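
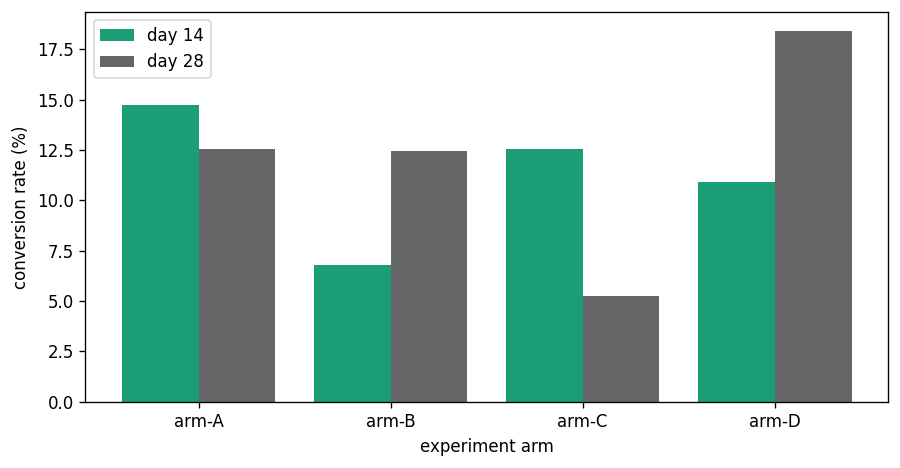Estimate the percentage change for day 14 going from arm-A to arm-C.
≈ -14.3%

arm-A ≈ 14, arm-C ≈ 12; (12 − 14) / 14 ≈ -14.3%.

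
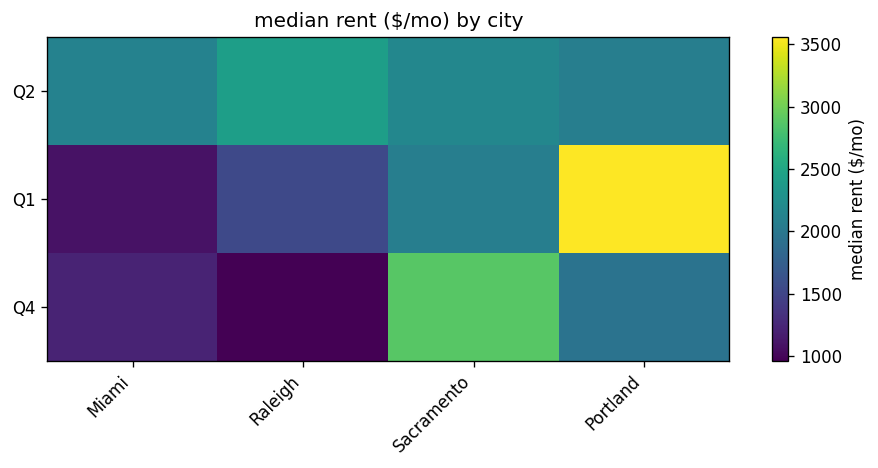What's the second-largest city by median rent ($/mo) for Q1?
Sacramento

Top 3 for Q1: Portland ≈ 3500, Sacramento ≈ 2000, Raleigh ≈ 1500.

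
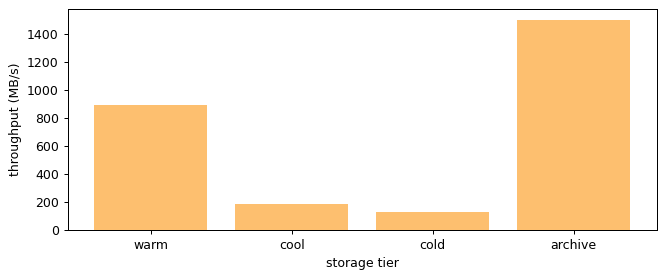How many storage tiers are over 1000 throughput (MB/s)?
Above 1000: archive.

1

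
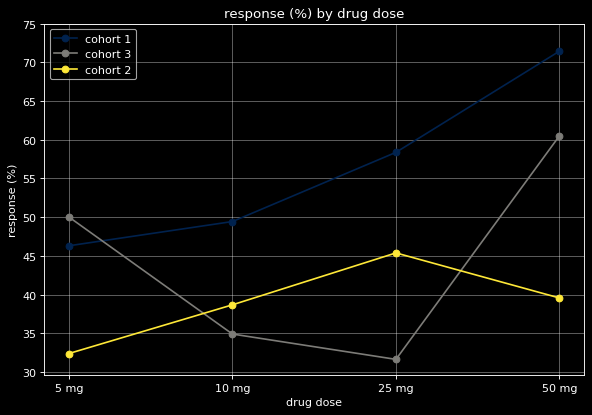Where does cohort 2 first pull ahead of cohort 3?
5 mg: cohort 2 ≈ 30 vs cohort 3 ≈ 50 (not yet); 10 mg: cohort 2 ≈ 40 vs cohort 3 ≈ 35 (first crossover).

10 mg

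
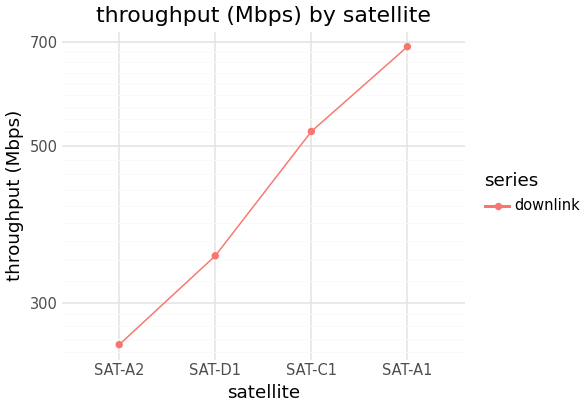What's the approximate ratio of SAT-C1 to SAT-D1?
≈ 1.43×

SAT-C1 ≈ 500, SAT-D1 ≈ 350; 500/350 ≈ 1.43.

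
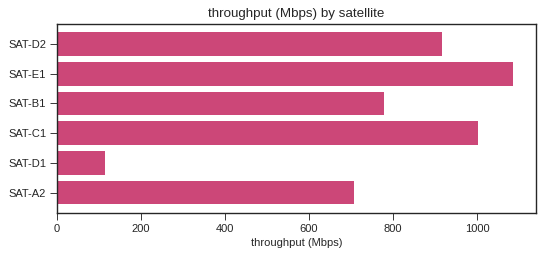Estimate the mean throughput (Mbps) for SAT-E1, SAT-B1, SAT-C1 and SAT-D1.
≈ 750

(1100 + 800 + 1000 + 100) / 4 ≈ 750.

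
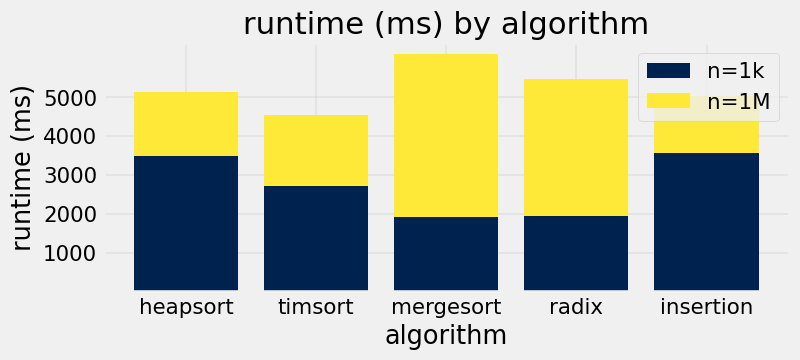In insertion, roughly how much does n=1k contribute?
n=1k top ≈ 4000, bottom ≈ 0; segment ≈ 4000.

≈ 4000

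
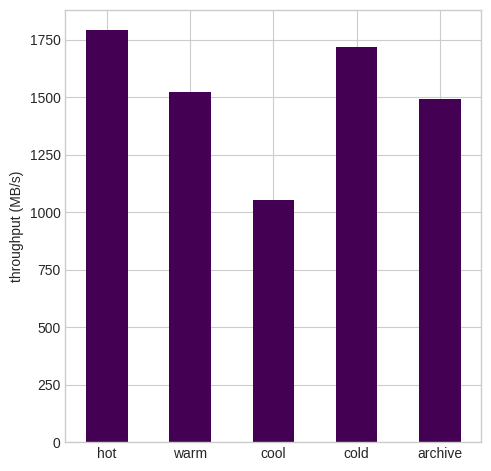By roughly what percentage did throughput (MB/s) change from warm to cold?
≈ +12.5%

warm ≈ 1600, cold ≈ 1800; (1800 − 1600) / 1600 ≈ +12.5%.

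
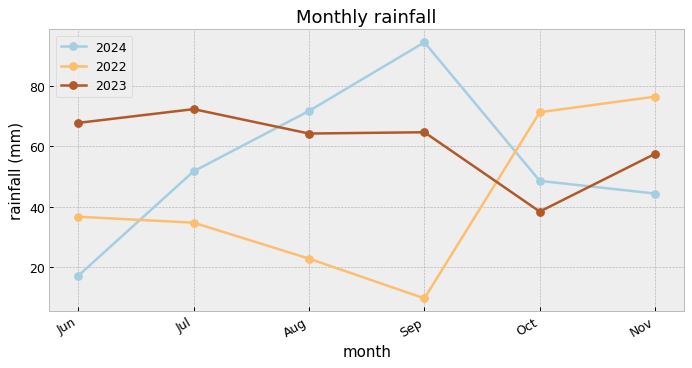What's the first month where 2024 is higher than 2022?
Jul

Jun: 2024 ≈ 20 vs 2022 ≈ 40 (not yet); Jul: 2024 ≈ 50 vs 2022 ≈ 30 (first crossover).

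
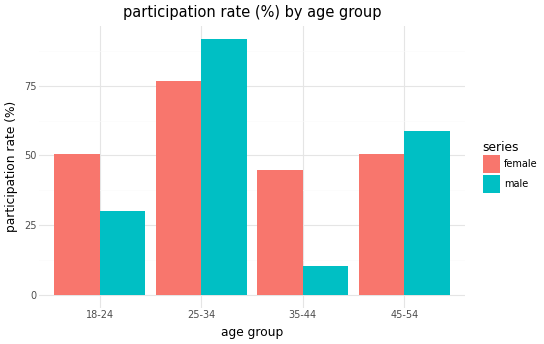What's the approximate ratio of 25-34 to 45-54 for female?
≈ 1.6×

25-34 ≈ 80, 45-54 ≈ 50; 80/50 ≈ 1.6.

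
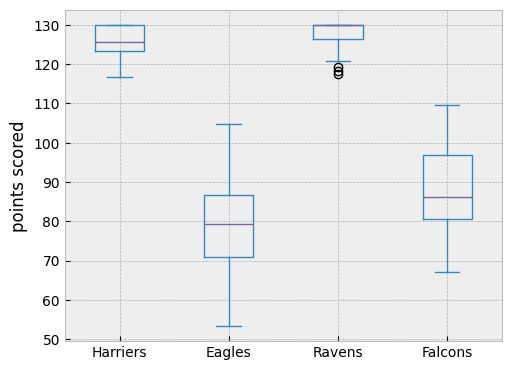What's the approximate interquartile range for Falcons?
≈ 15

Q3 ≈ 95, Q1 ≈ 80; IQR ≈ 15.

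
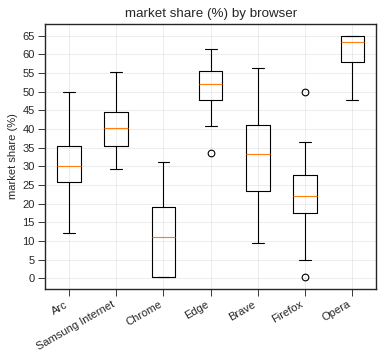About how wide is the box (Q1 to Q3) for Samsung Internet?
≈ 10

Q3 ≈ 45, Q1 ≈ 35; IQR ≈ 10.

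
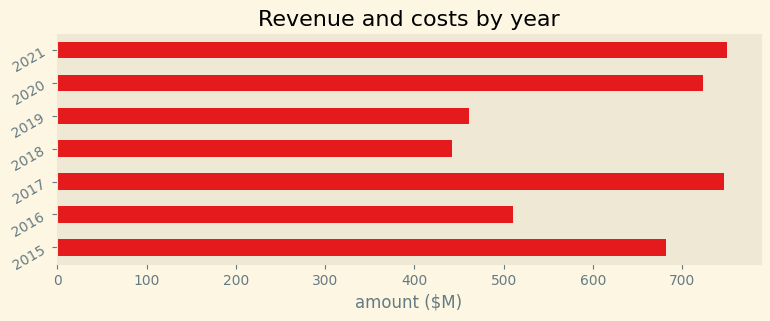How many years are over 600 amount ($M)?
4

Above 600: 2015, 2017, 2020, 2021.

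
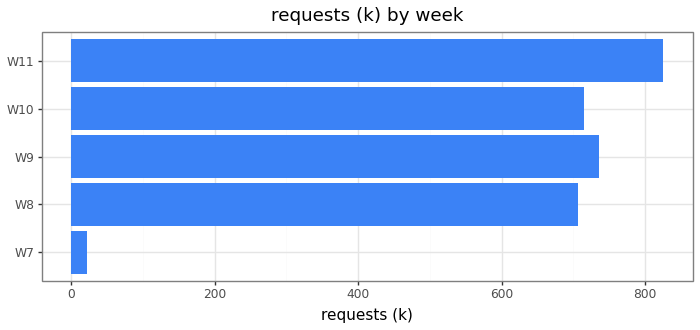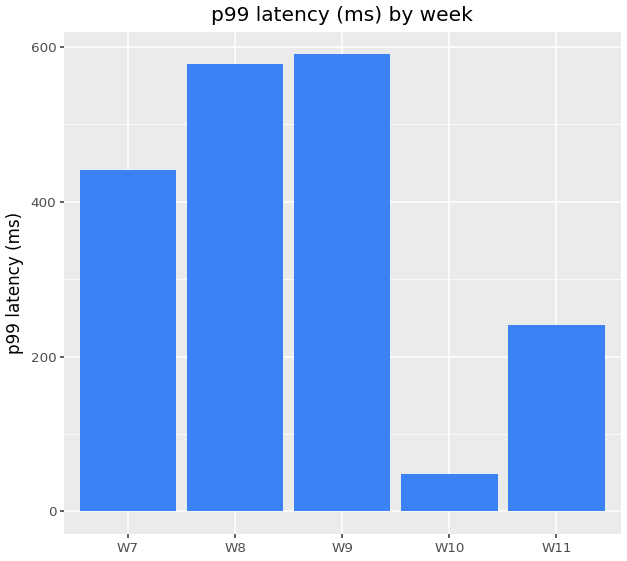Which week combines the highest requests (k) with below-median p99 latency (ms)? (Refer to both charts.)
W11

Chart 2 median p99 latency (ms) ≈ 400; below-median weeks: W10, W11. Among those, W11 has the highest requests (k) (≈ 800).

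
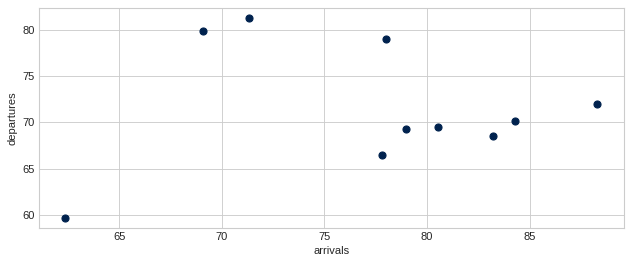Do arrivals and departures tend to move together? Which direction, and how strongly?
no clear correlation

Points are roughly uncorrelated; weak (|r| ≈ 0.0).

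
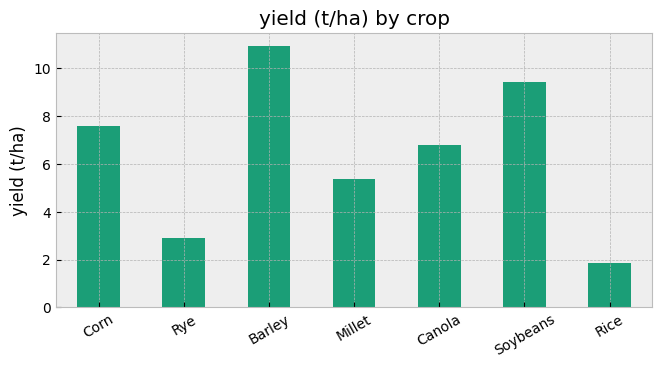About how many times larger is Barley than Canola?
≈ 1.57×

Barley ≈ 11, Canola ≈ 7; 11/7 ≈ 1.57.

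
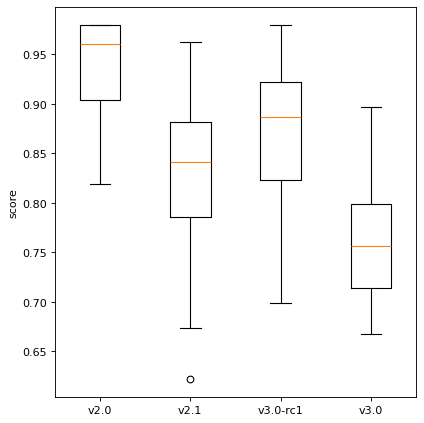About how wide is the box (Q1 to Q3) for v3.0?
Q3 ≈ 0.80, Q1 ≈ 0.72; IQR ≈ 0.08.

≈ 0.08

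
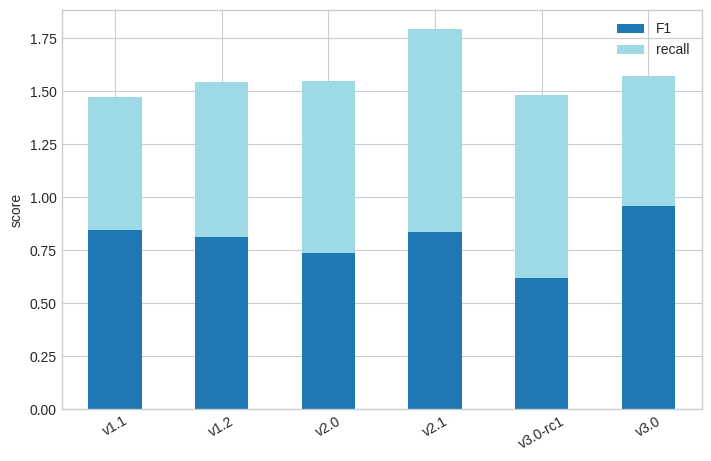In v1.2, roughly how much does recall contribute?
≈ 0.8

recall top ≈ 1.6, bottom ≈ 0.8; segment ≈ 0.8.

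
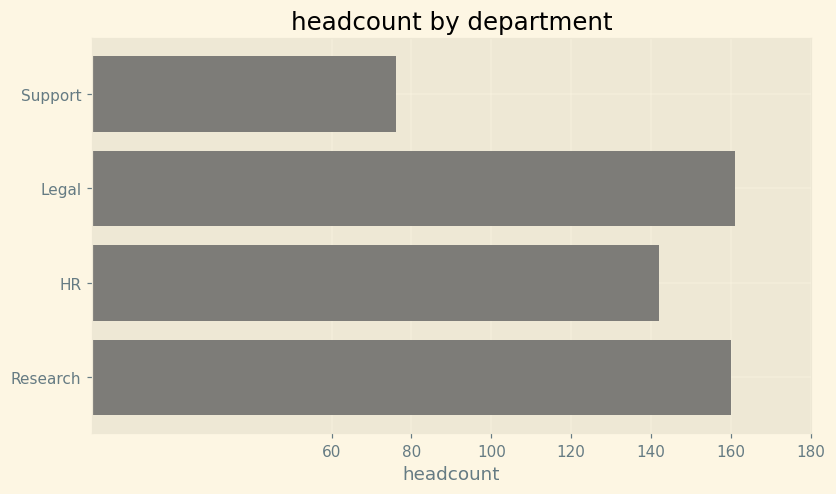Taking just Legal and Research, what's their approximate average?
(160 + 160) / 2 ≈ 160.

≈ 160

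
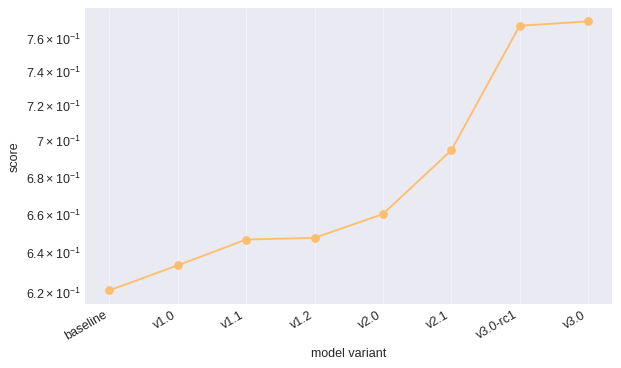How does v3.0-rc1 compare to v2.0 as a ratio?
v3.0-rc1 ≈ 0.76, v2.0 ≈ 0.66; 0.76/0.66 ≈ 1.15.

≈ 1.15×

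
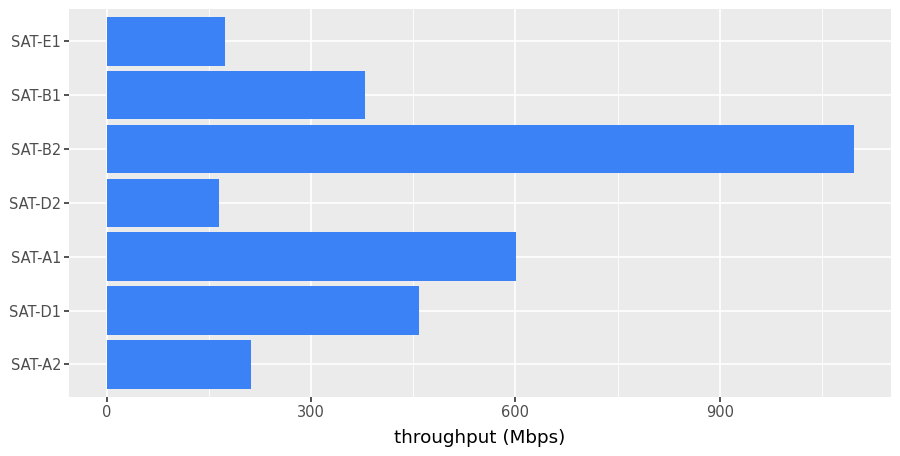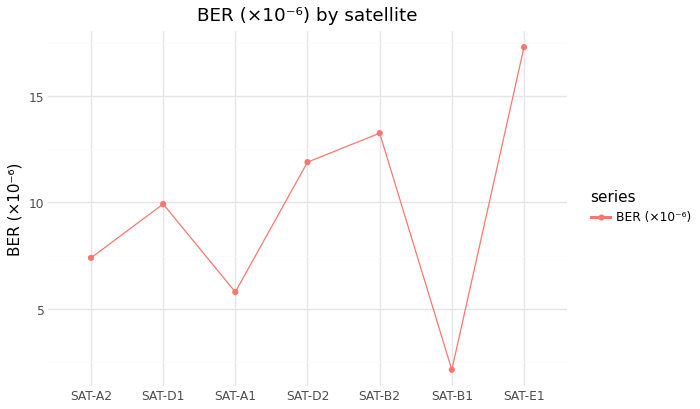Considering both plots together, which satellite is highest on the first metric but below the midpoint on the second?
SAT-A1

Chart 2 median BER (×10⁻⁶) ≈ 10; below-median satellites: SAT-A2, SAT-A1, SAT-B1. Among those, SAT-A1 has the highest throughput (Mbps) (≈ 600).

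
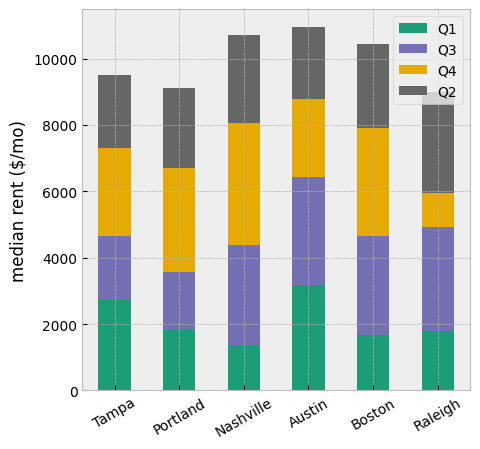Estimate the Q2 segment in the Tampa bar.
Q2 top ≈ 9000, bottom ≈ 7000; segment ≈ 2000.

≈ 2000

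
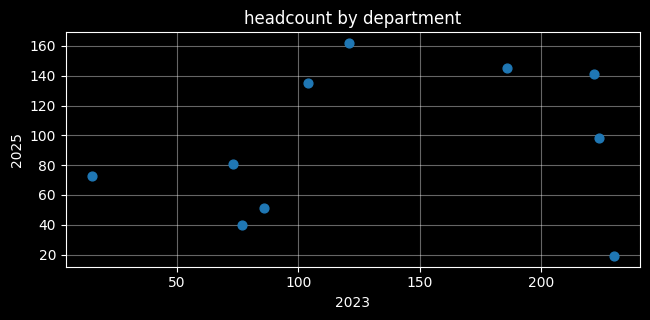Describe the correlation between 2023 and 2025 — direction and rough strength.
no clear correlation

Points are roughly uncorrelated; weak (|r| ≈ 0.2).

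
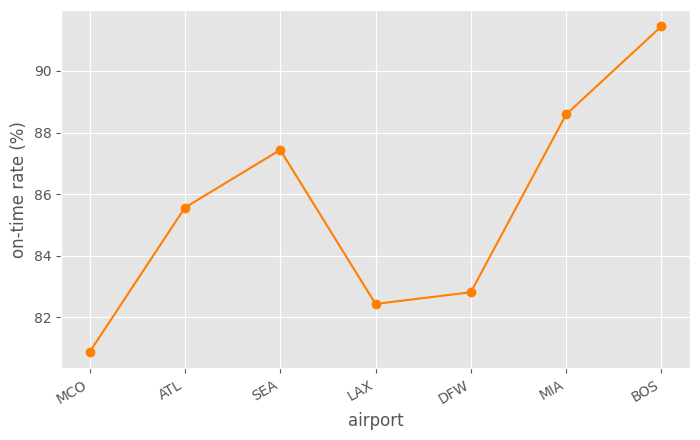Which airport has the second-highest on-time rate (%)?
Top 3: BOS ≈ 91, MIA ≈ 89, SEA ≈ 87.

MIA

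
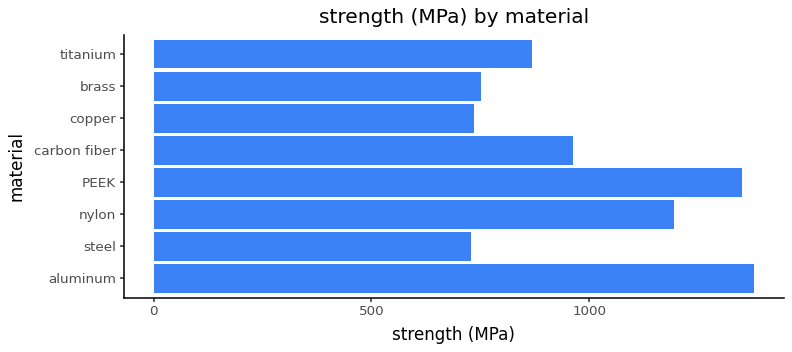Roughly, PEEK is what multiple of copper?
PEEK ≈ 1400, copper ≈ 800; 1400/800 ≈ 1.75.

≈ 1.75×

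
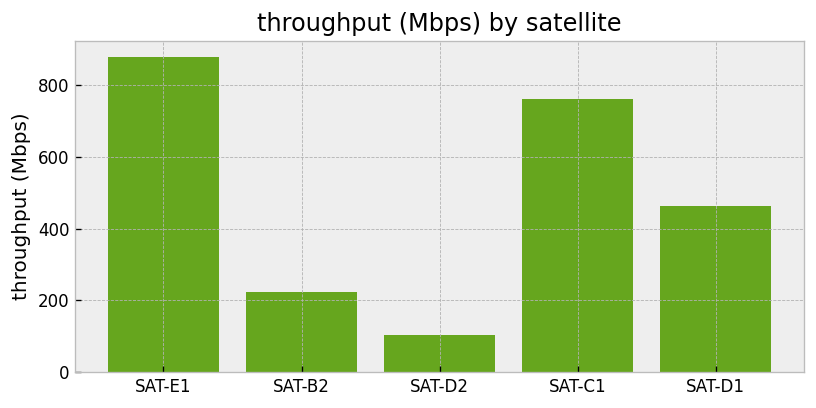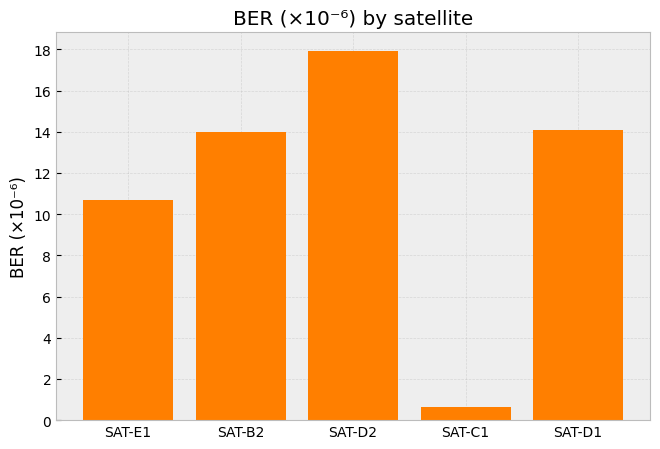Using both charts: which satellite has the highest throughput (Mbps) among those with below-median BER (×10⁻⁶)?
Chart 2 median BER (×10⁻⁶) ≈ 14; below-median satellites: SAT-E1, SAT-C1. Among those, SAT-E1 has the highest throughput (Mbps) (≈ 900).

SAT-E1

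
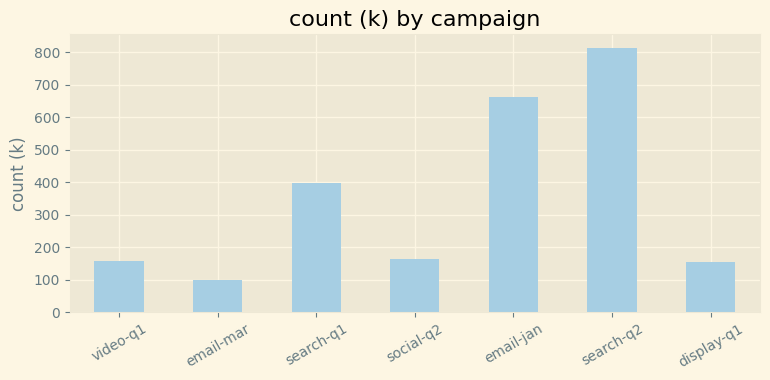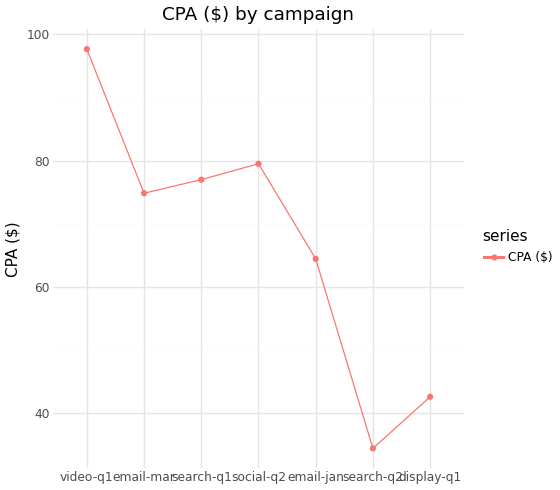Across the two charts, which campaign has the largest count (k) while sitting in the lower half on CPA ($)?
search-q2

Chart 2 median CPA ($) ≈ 70; below-median campaigns: email-jan, search-q2, display-q1. Among those, search-q2 has the highest count (k) (≈ 800).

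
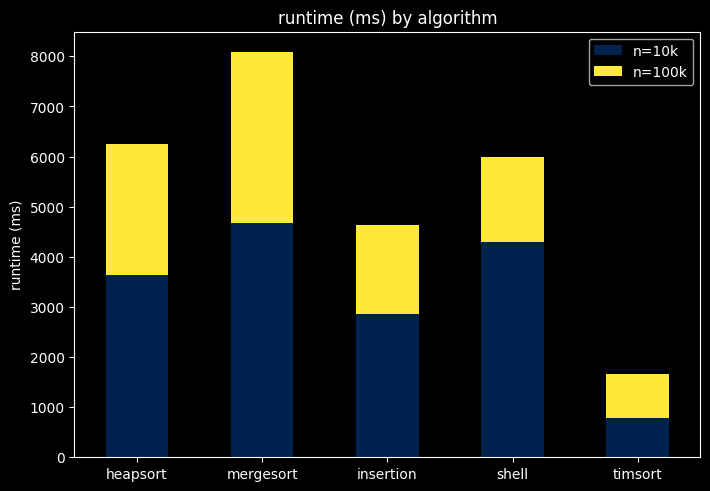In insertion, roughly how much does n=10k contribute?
n=10k top ≈ 3000, bottom ≈ 0; segment ≈ 3000.

≈ 3000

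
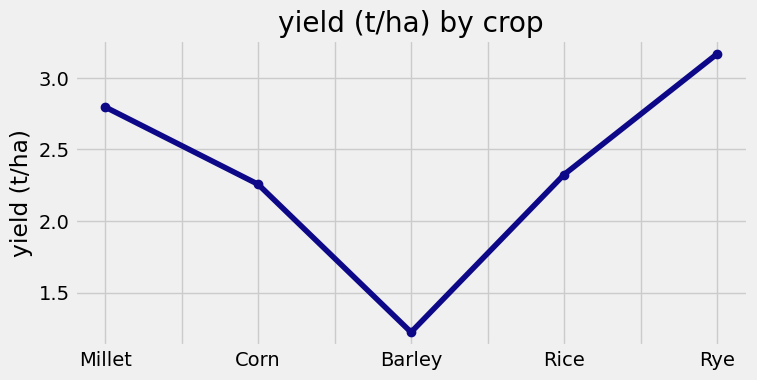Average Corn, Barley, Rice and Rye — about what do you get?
≈ 2.25

(2.2 + 1.2 + 2.4 + 3.2) / 4 ≈ 2.25.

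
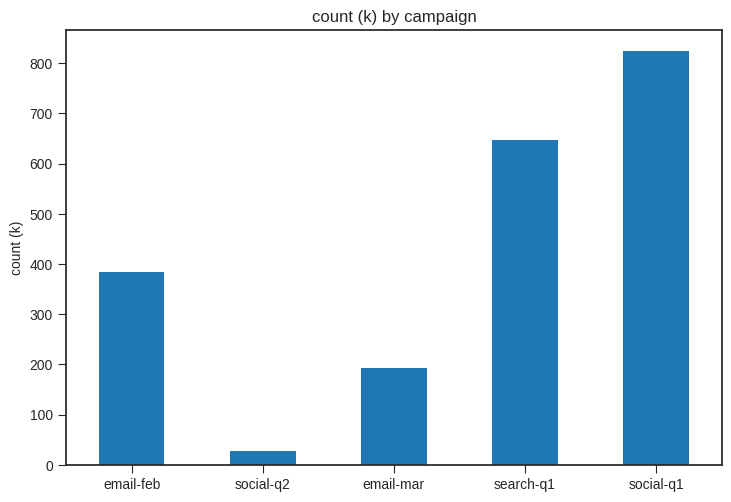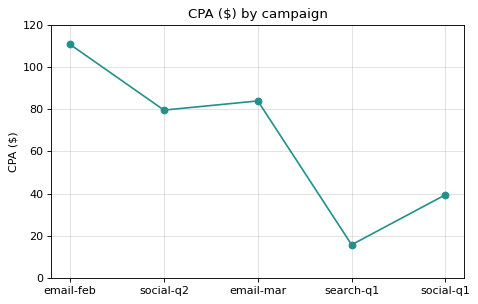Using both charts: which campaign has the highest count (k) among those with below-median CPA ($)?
social-q1

Chart 2 median CPA ($) ≈ 80; below-median campaigns: search-q1, social-q1. Among those, social-q1 has the highest count (k) (≈ 800).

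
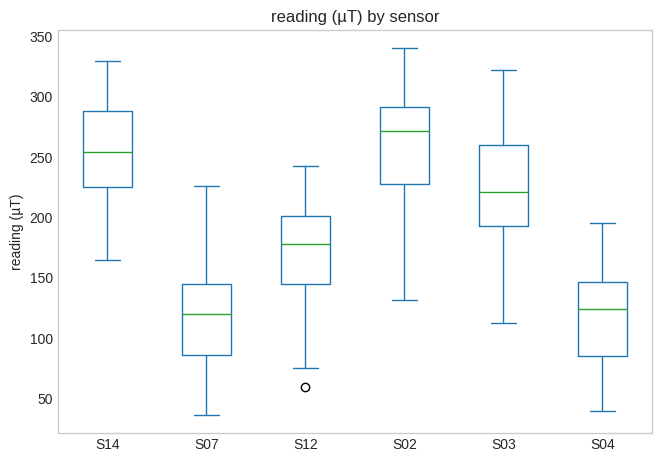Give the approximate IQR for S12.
Q3 ≈ 200, Q1 ≈ 140; IQR ≈ 60.

≈ 60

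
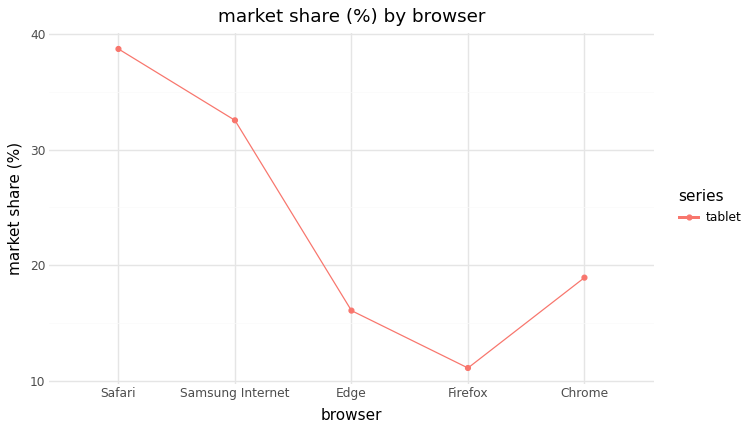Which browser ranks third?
Top 4: Safari ≈ 40, Samsung Internet ≈ 35, Chrome ≈ 20, Edge ≈ 15.

Chrome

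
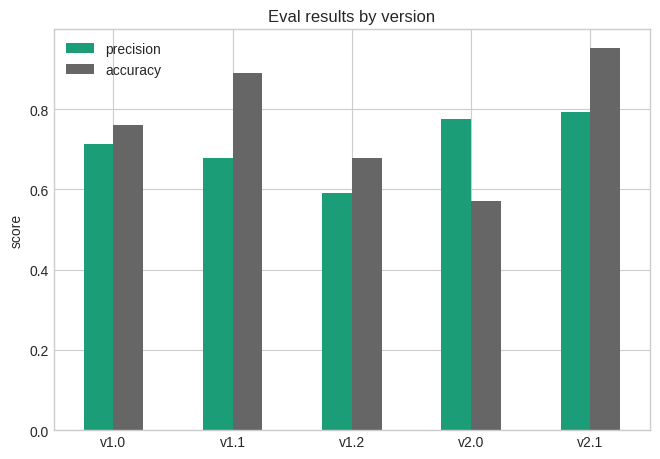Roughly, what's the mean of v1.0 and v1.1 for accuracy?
(0.8 + 0.9) / 2 ≈ 0.85.

≈ 0.85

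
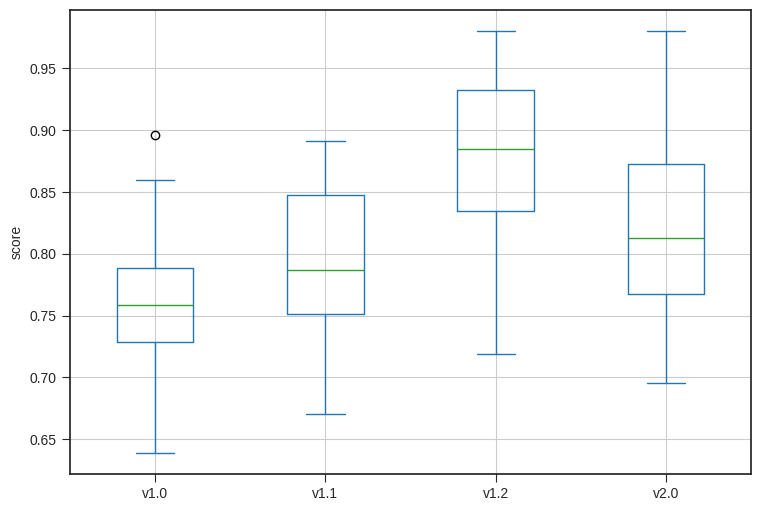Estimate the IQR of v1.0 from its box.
Q3 ≈ 0.78, Q1 ≈ 0.72; IQR ≈ 0.06.

≈ 0.06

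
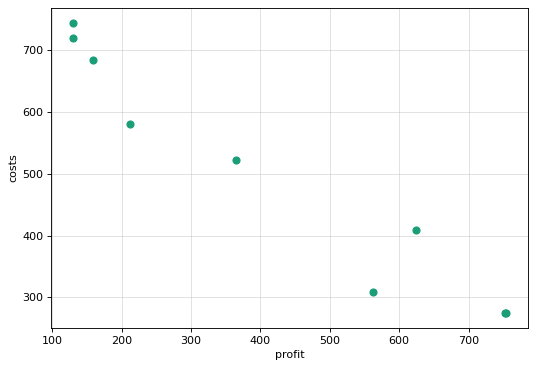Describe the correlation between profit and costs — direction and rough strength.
negative, strong

Points are negatively correlated; strong (|r| ≈ 1.0).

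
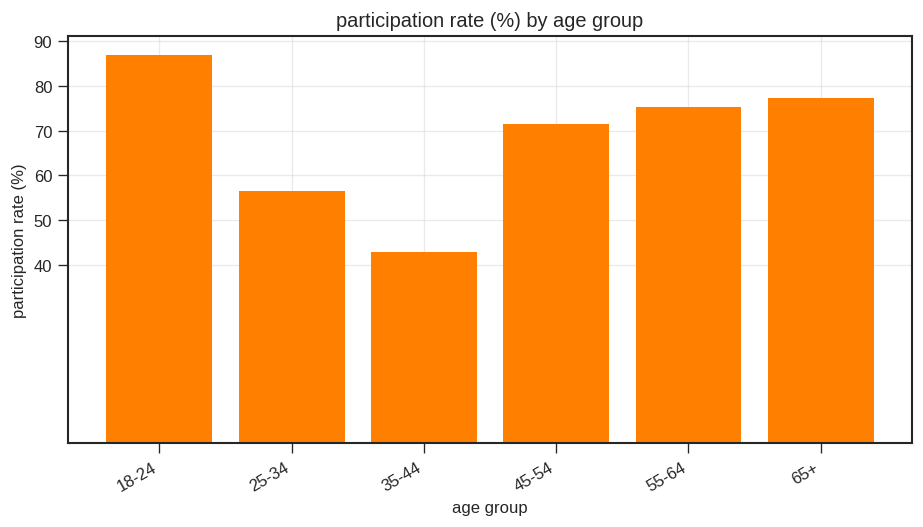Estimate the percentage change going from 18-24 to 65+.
18-24 ≈ 90, 65+ ≈ 80; (80 − 90) / 90 ≈ -11.1%.

≈ -11.1%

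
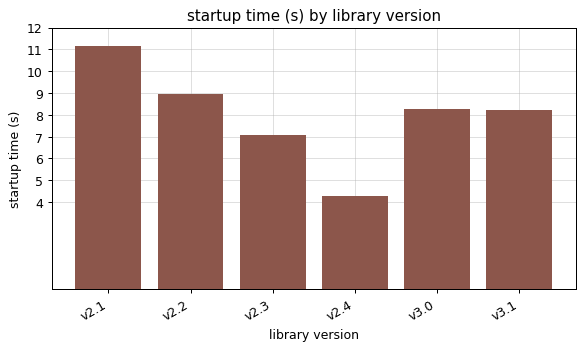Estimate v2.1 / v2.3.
≈ 1.57×

v2.1 ≈ 11, v2.3 ≈ 7; 11/7 ≈ 1.57.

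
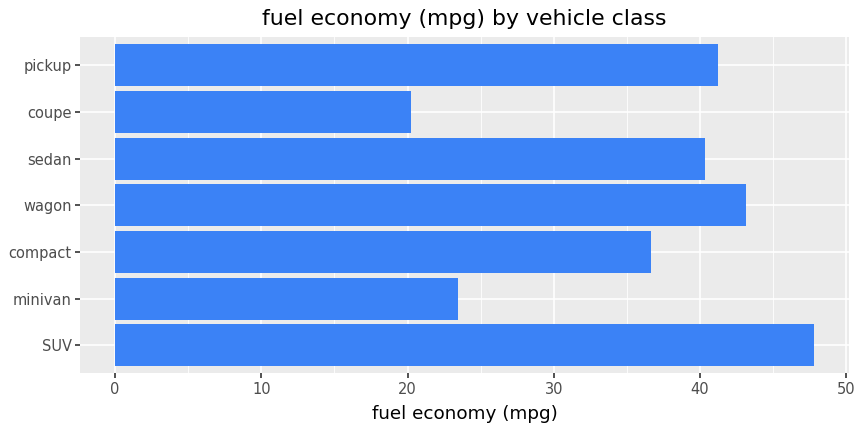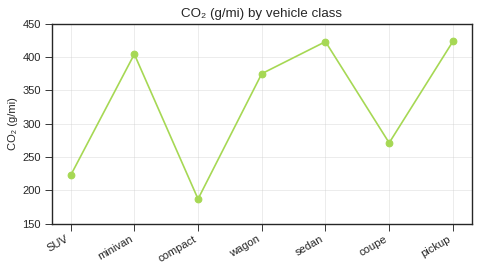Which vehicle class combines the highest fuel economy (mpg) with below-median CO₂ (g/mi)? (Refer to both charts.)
Chart 2 median CO₂ (g/mi) ≈ 350; below-median vehicle classes: SUV, compact, coupe. Among those, SUV has the highest fuel economy (mpg) (≈ 50).

SUV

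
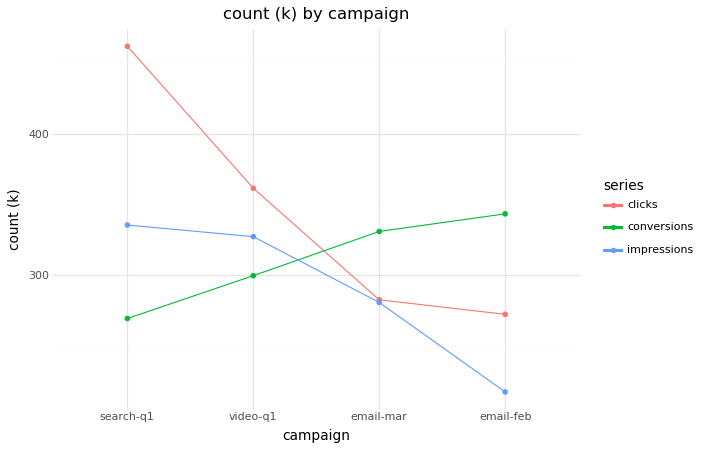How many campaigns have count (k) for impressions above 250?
3

Above 250: search-q1, video-q1, email-mar.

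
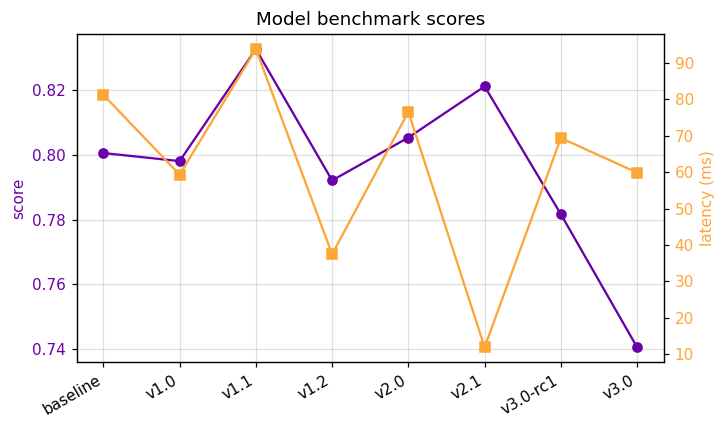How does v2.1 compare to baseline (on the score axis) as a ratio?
≈ 1.02×

v2.1 ≈ 0.82, baseline ≈ 0.80; 0.82/0.80 ≈ 1.02.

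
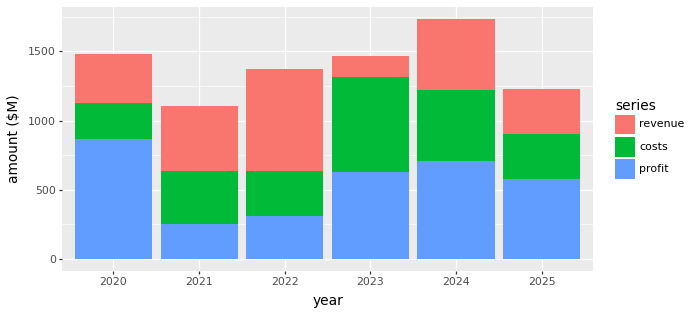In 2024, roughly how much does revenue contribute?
revenue top ≈ 1800, bottom ≈ 1200; segment ≈ 600.

≈ 600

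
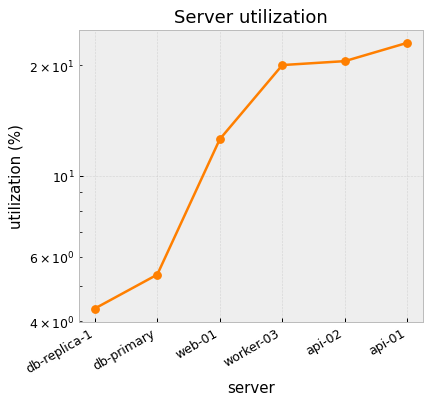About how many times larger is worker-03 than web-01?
≈ 1.67×

worker-03 ≈ 20, web-01 ≈ 12; 20/12 ≈ 1.67.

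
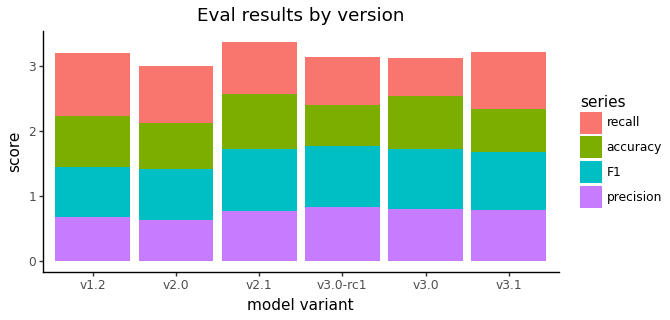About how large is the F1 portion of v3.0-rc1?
F1 top ≈ 2.0, bottom ≈ 1.0; segment ≈ 1.0.

≈ 1.0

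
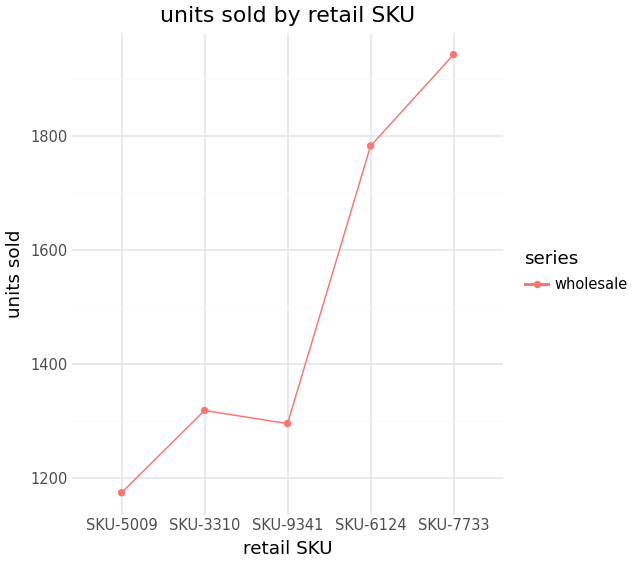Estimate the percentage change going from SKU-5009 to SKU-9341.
≈ +8.3%

SKU-5009 ≈ 1200, SKU-9341 ≈ 1300; (1300 − 1200) / 1200 ≈ +8.3%.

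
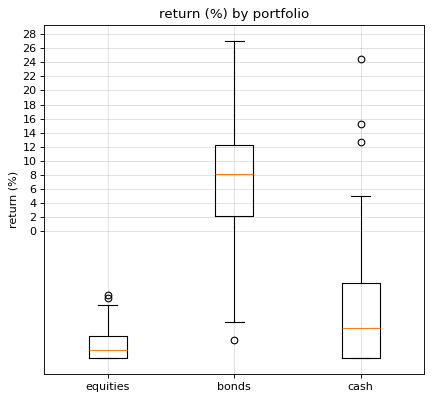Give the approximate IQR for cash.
Q3 ≈ -8, Q1 ≈ -18; IQR ≈ 10.

≈ 10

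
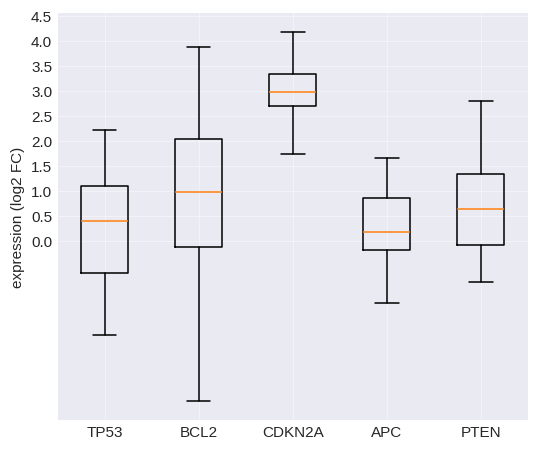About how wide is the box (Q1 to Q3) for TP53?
≈ 1.5

Q3 ≈ 1.0, Q1 ≈ -0.5; IQR ≈ 1.5.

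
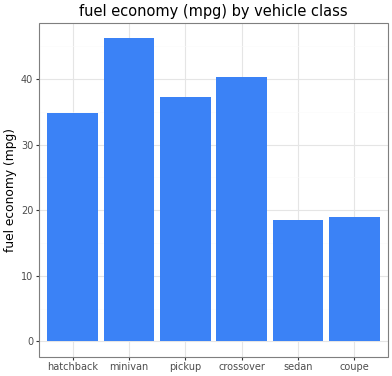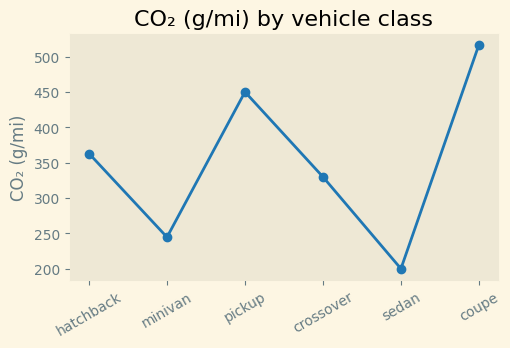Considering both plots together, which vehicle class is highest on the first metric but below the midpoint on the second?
Chart 2 median CO₂ (g/mi) ≈ 350; below-median vehicle classes: minivan, crossover, sedan. Among those, minivan has the highest fuel economy (mpg) (≈ 45).

minivan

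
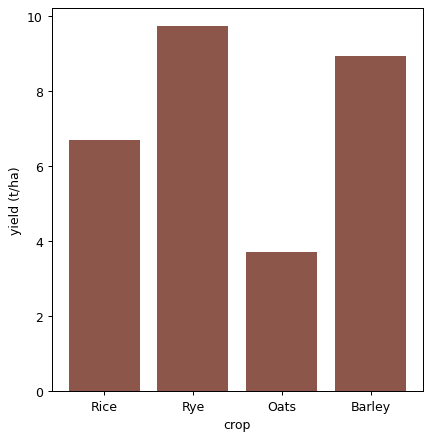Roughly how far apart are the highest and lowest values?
≈ 6

Max Rye ≈ 10, min Oats ≈ 4; range ≈ 6.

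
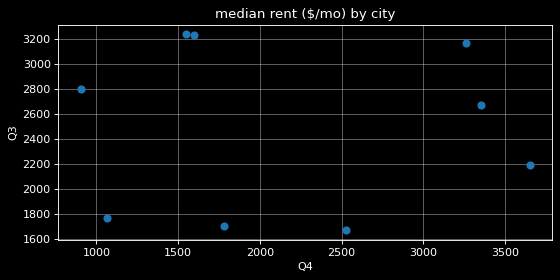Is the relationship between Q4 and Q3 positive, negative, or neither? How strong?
Points are roughly uncorrelated; weak (|r| ≈ 0.0).

no clear correlation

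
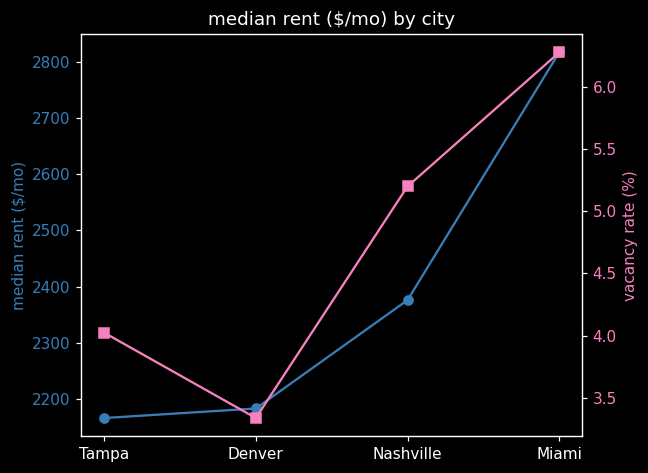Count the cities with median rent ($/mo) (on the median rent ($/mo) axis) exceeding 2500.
1

Above 2500: Miami.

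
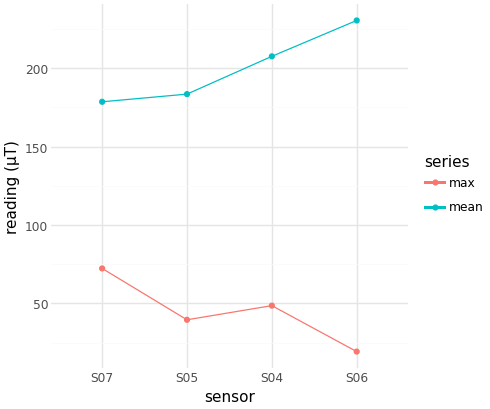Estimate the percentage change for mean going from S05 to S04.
≈ +11.1%

S05 ≈ 180, S04 ≈ 200; (200 − 180) / 180 ≈ +11.1%.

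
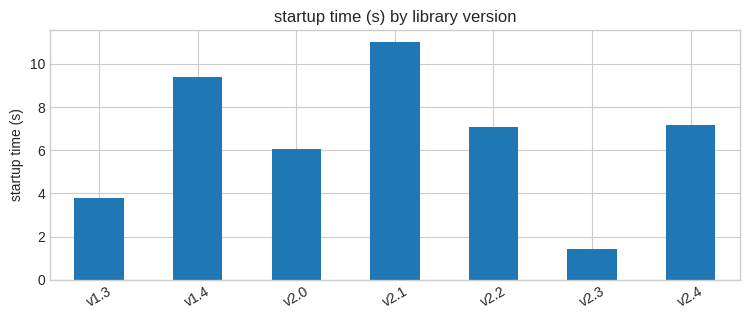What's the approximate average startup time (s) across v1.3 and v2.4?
≈ 6

(4 + 7) / 2 ≈ 6.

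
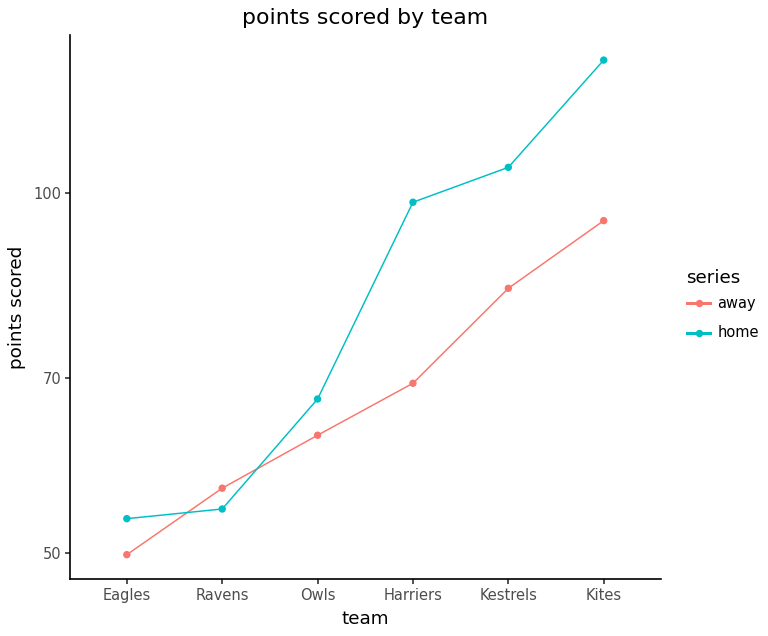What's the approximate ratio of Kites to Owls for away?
Kites ≈ 90, Owls ≈ 60; 90/60 ≈ 1.5.

≈ 1.5×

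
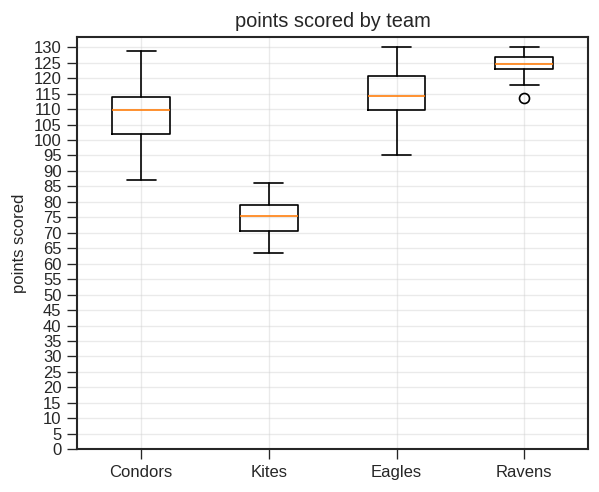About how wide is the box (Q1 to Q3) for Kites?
Q3 ≈ 80, Q1 ≈ 70; IQR ≈ 10.

≈ 10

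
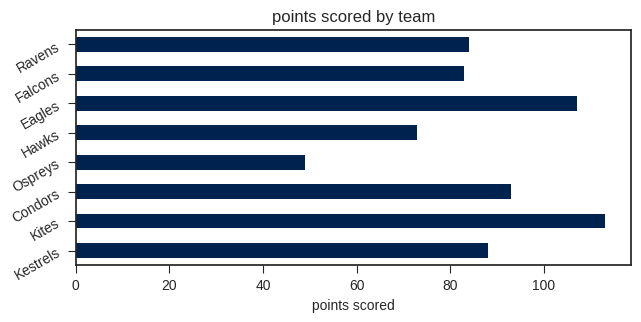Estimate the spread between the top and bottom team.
≈ 60

Max Kites ≈ 110, min Ospreys ≈ 50; range ≈ 60.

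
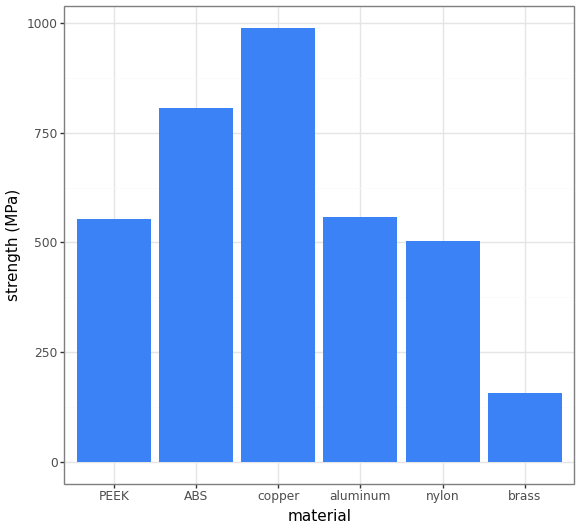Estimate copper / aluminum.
copper ≈ 1000, aluminum ≈ 600; 1000/600 ≈ 1.67.

≈ 1.67×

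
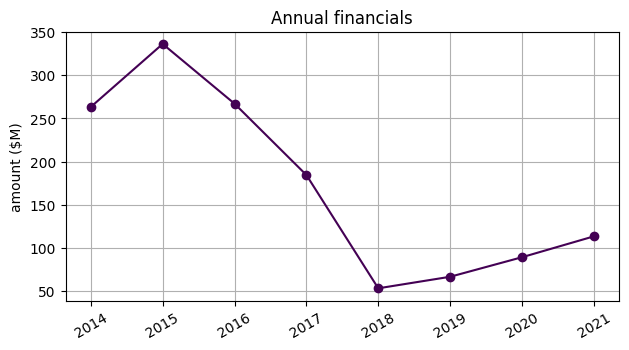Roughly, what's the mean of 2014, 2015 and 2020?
≈ 233

(275 + 325 + 100) / 3 ≈ 233.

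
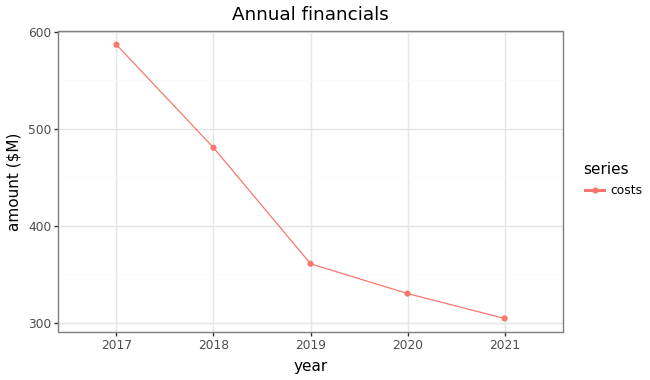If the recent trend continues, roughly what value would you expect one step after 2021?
Last three: 350, 325, 300 → slope ≈ -25/step → next ≈ 275.

≈ 275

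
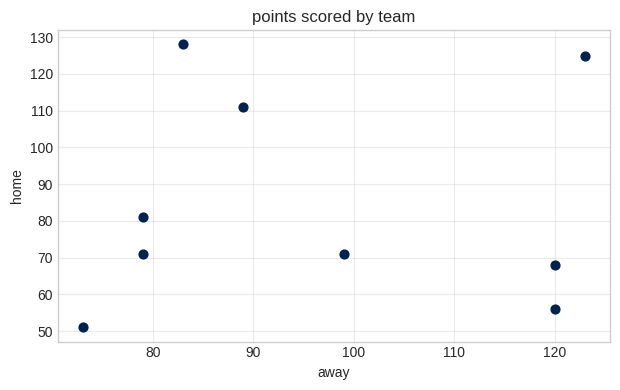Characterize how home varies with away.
Points are roughly uncorrelated; weak (|r| ≈ 0.1).

no clear correlation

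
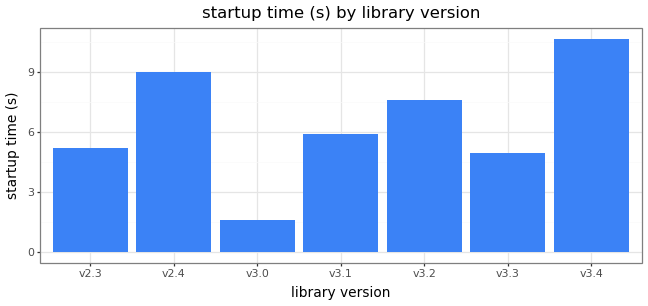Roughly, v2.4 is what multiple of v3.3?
v2.4 ≈ 9, v3.3 ≈ 5; 9/5 ≈ 1.8.

≈ 1.8×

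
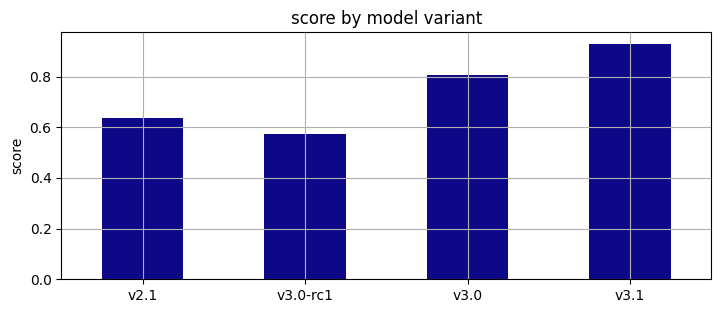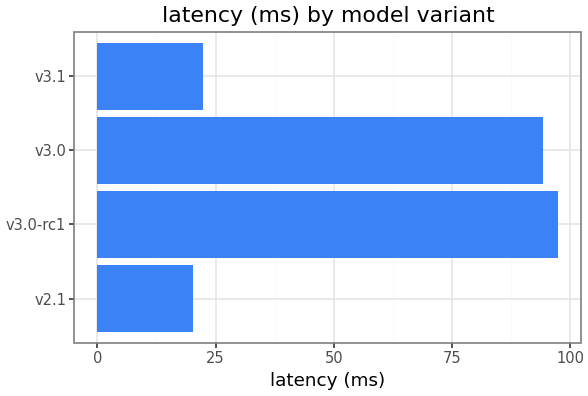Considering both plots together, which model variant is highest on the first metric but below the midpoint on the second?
v3.1

Chart 2 median latency (ms) ≈ 60; below-median model variants: v2.1, v3.1. Among those, v3.1 has the highest score (≈ 0.9).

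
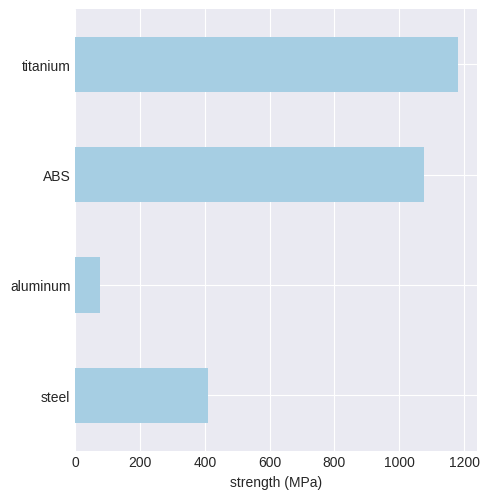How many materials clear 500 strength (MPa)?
2

Above 500: ABS, titanium.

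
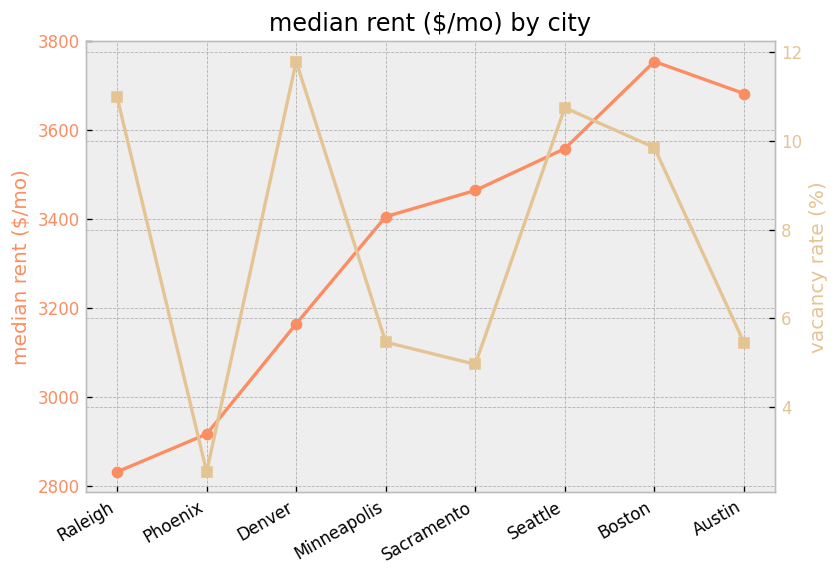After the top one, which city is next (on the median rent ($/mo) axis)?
Top 3 (on the median rent ($/mo) axis): Boston ≈ 3800, Austin ≈ 3700, Seattle ≈ 3600.

Austin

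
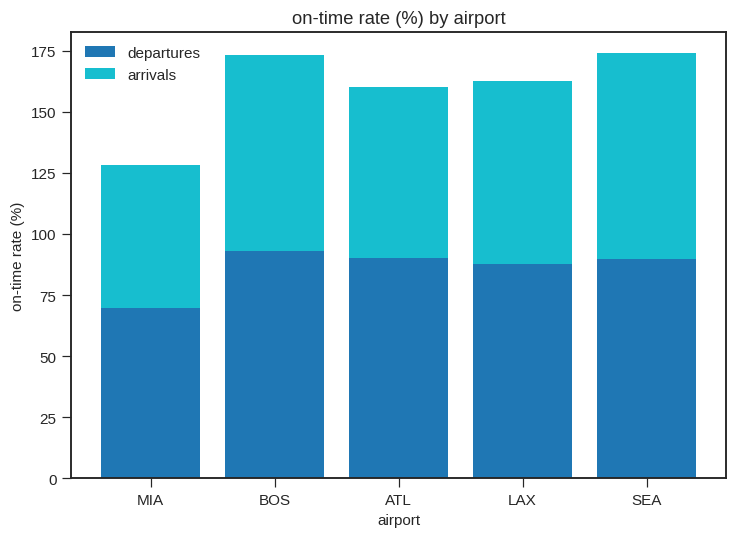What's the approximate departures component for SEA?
departures top ≈ 80, bottom ≈ 0; segment ≈ 80.

≈ 80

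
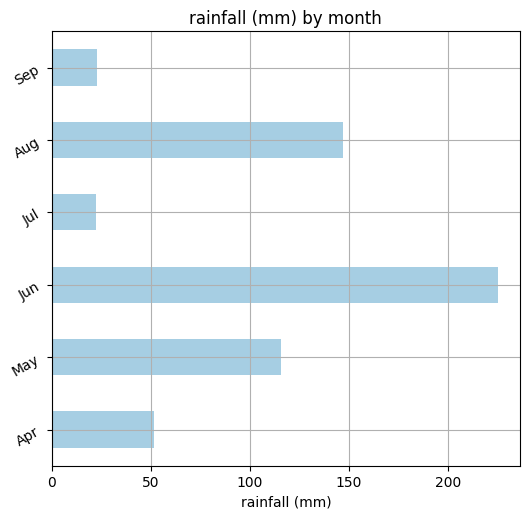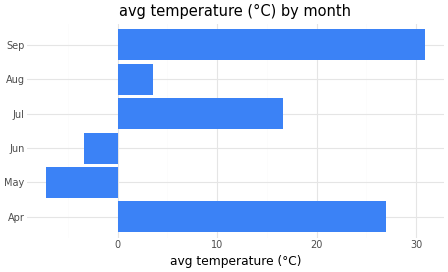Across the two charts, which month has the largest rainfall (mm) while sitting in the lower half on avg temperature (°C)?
Jun

Chart 2 median avg temperature (°C) ≈ 10; below-median months: May, Jun, Aug. Among those, Jun has the highest rainfall (mm) (≈ 225).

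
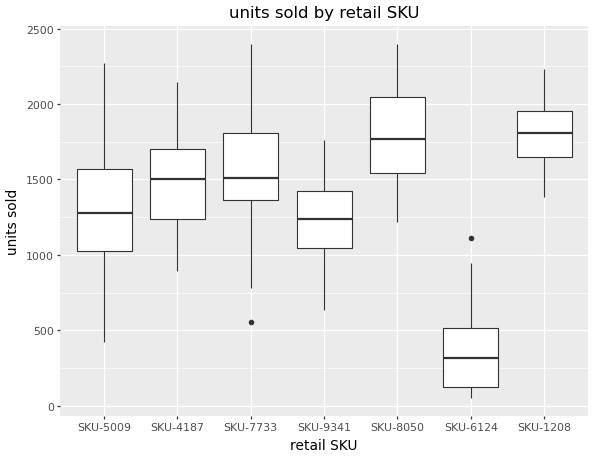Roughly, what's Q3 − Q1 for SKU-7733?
≈ 400

Q3 ≈ 1800, Q1 ≈ 1400; IQR ≈ 400.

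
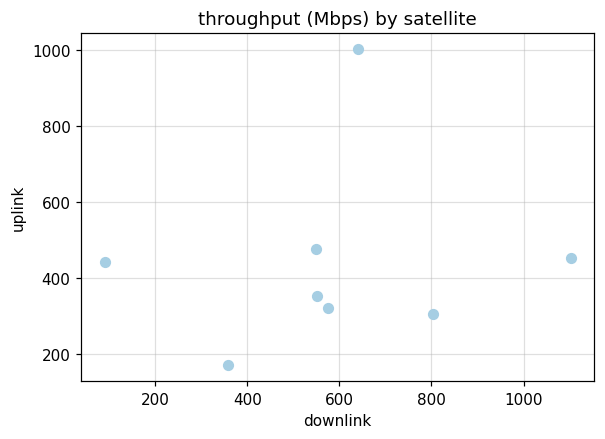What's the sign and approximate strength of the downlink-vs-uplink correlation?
Points are roughly uncorrelated; weak (|r| ≈ 0.1).

no clear correlation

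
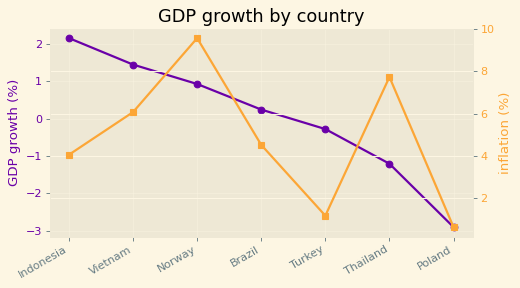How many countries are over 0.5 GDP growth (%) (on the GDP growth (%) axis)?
Above 0.5: Indonesia, Vietnam, Norway.

3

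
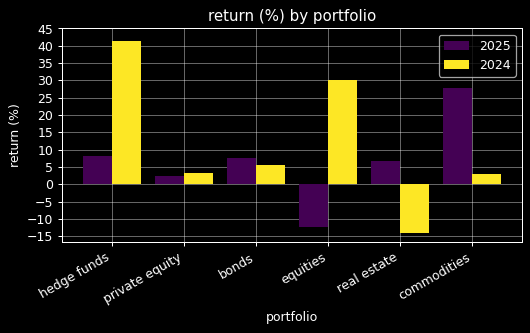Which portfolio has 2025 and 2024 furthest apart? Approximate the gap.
equities, ≈ 40 %

equities: 2025 ≈ -10, 2024 ≈ 30 → gap ≈ 40. Next-largest (hedge funds) is only ≈ 30.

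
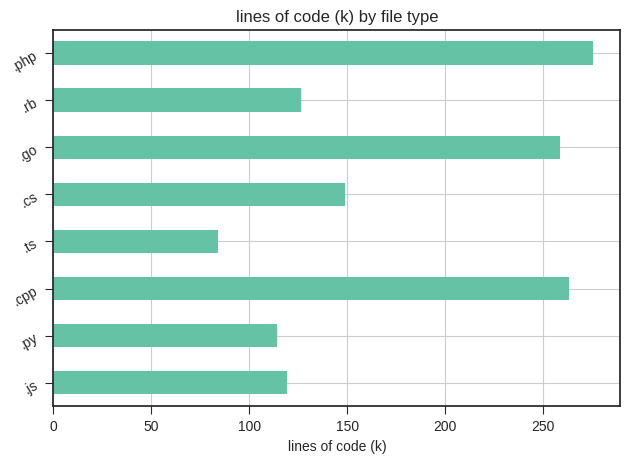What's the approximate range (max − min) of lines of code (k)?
Max .php ≈ 275, min .ts ≈ 75; range ≈ 200.

≈ 200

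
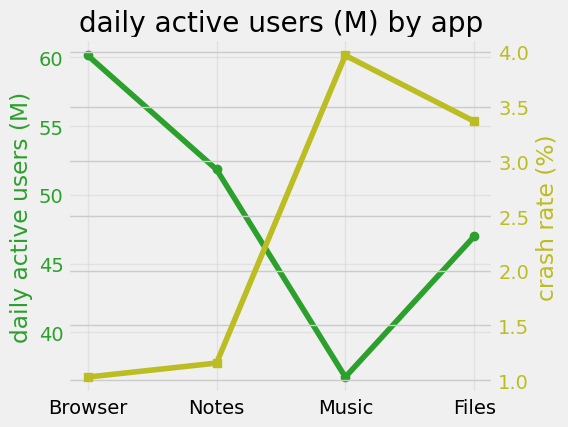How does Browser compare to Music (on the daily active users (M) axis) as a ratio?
Browser ≈ 60, Music ≈ 36; 60/36 ≈ 1.67.

≈ 1.67×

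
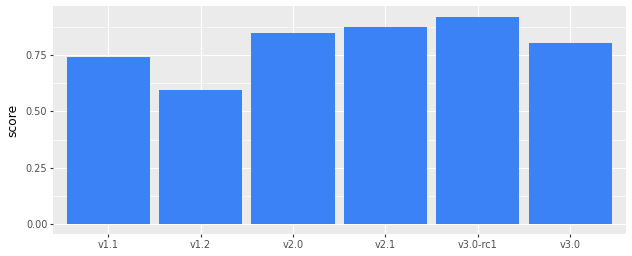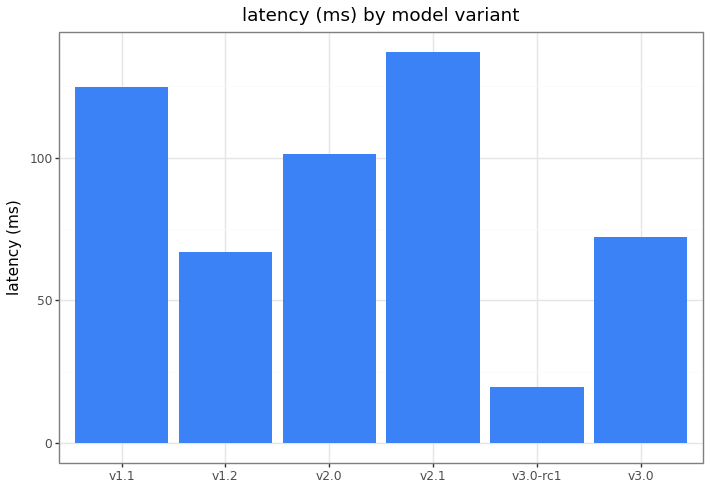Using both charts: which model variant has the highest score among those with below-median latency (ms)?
Chart 2 median latency (ms) ≈ 80; below-median model variants: v1.2, v3.0-rc1, v3.0. Among those, v3.0-rc1 has the highest score (≈ 0.9).

v3.0-rc1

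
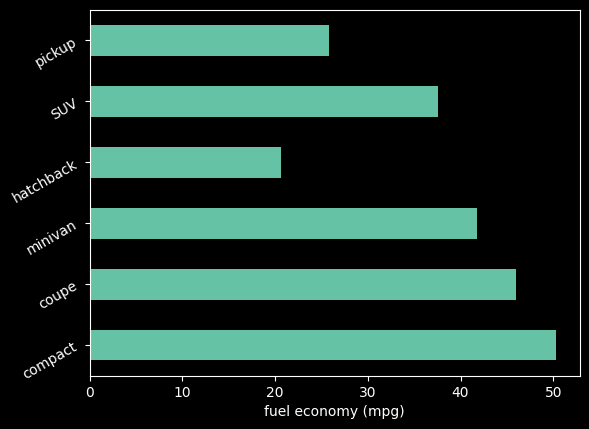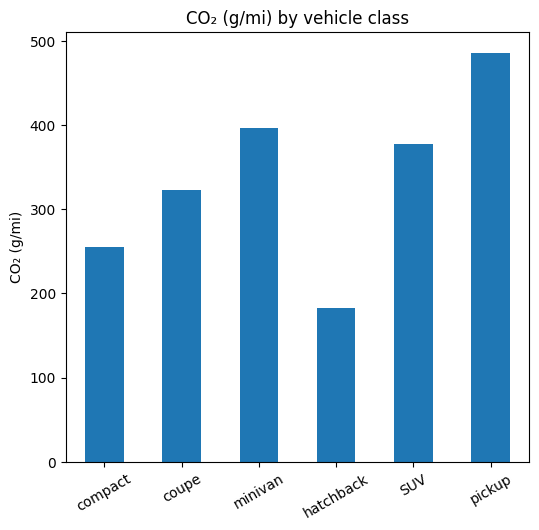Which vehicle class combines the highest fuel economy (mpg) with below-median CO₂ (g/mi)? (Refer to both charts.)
compact

Chart 2 median CO₂ (g/mi) ≈ 350; below-median vehicle classes: compact, coupe, hatchback. Among those, compact has the highest fuel economy (mpg) (≈ 50).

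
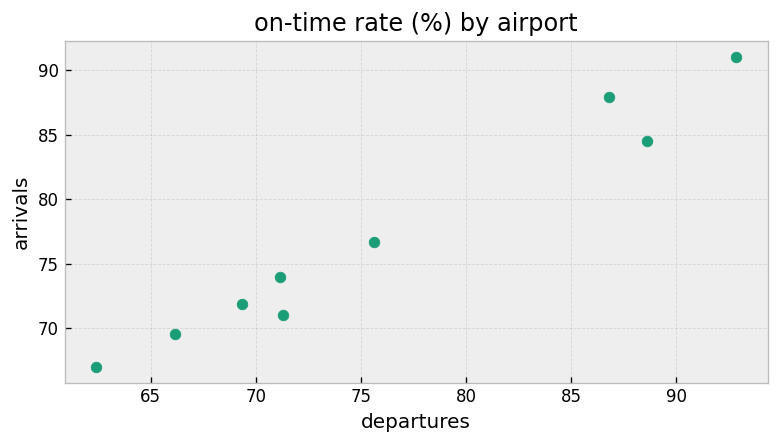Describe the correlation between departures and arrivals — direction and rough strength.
Points are positively correlated; strong (|r| ≈ 1.0).

positive, strong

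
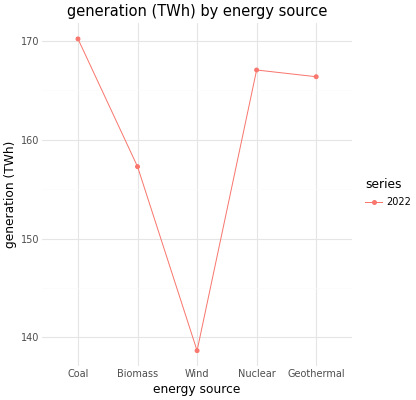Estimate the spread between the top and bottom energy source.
≈ 30

Max Coal ≈ 170, min Wind ≈ 140; range ≈ 30.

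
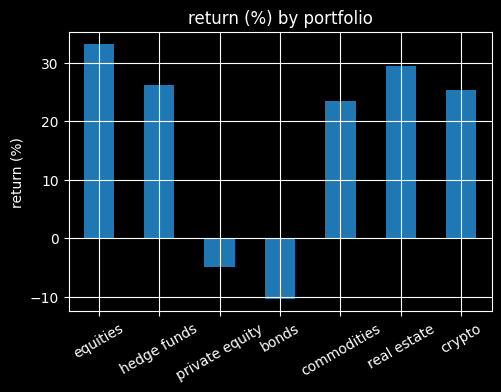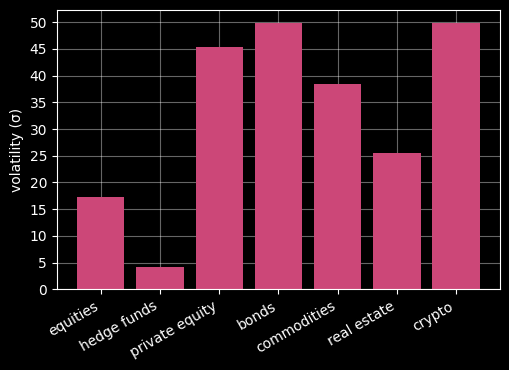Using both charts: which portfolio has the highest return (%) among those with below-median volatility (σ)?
Chart 2 median volatility (σ) ≈ 40; below-median portfolios: equities, hedge funds, real estate. Among those, equities has the highest return (%) (≈ 35).

equities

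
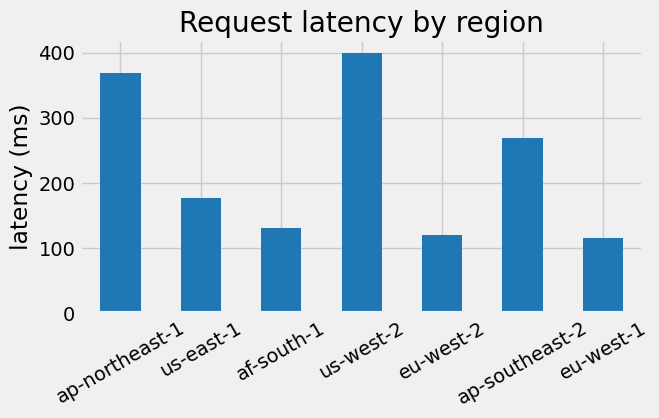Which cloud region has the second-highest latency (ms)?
ap-northeast-1

Top 3: us-west-2 ≈ 400, ap-northeast-1 ≈ 350, ap-southeast-2 ≈ 250.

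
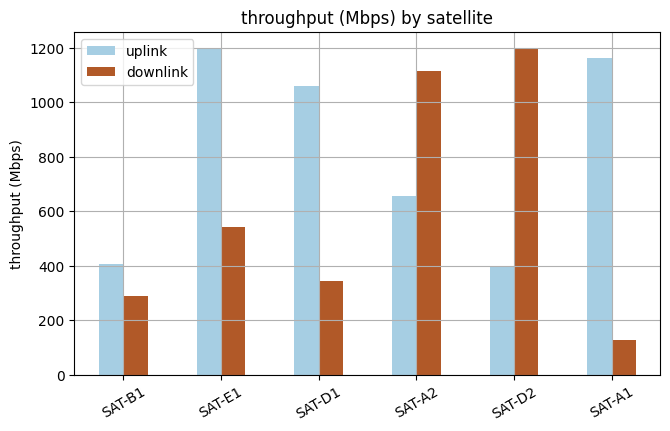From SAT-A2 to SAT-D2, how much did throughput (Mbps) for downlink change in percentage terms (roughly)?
≈ +9.1%

SAT-A2 ≈ 1100, SAT-D2 ≈ 1200; (1200 − 1100) / 1100 ≈ +9.1%.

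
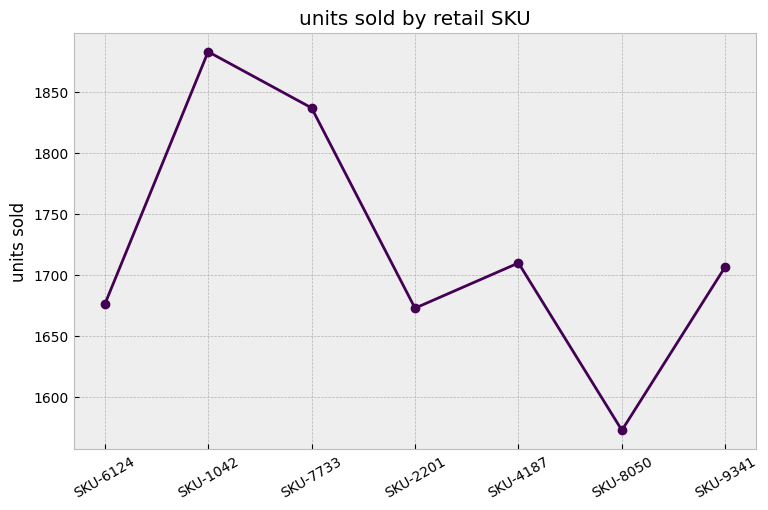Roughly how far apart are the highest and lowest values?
Max SKU-1042 ≈ 1900, min SKU-8050 ≈ 1550; range ≈ 350.

≈ 350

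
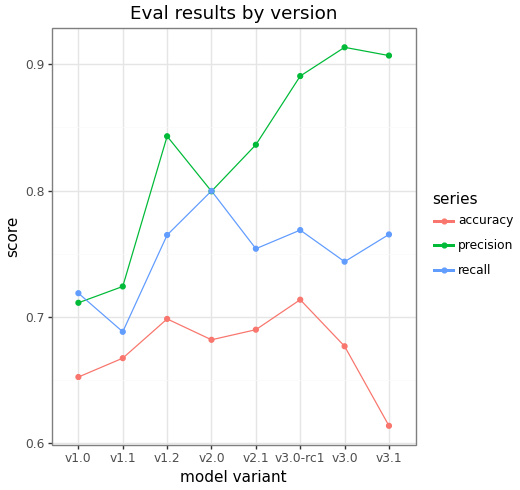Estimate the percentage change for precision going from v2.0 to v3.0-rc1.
v2.0 ≈ 0.80, v3.0-rc1 ≈ 0.90; (0.90 − 0.80) / 0.80 ≈ +12.5%.

≈ +12.5%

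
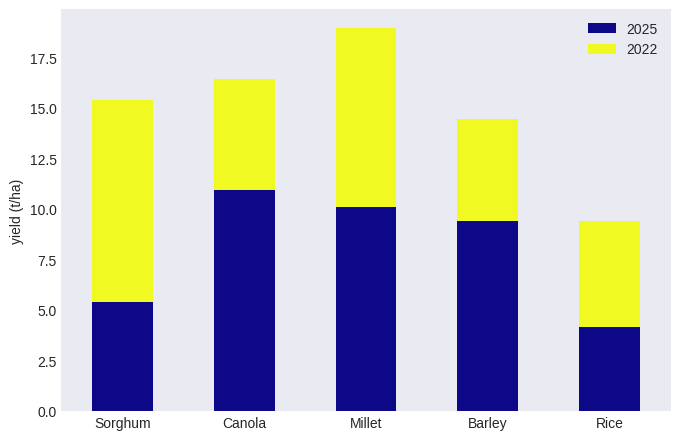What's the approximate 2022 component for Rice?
2022 top ≈ 10, bottom ≈ 4; segment ≈ 6.

≈ 6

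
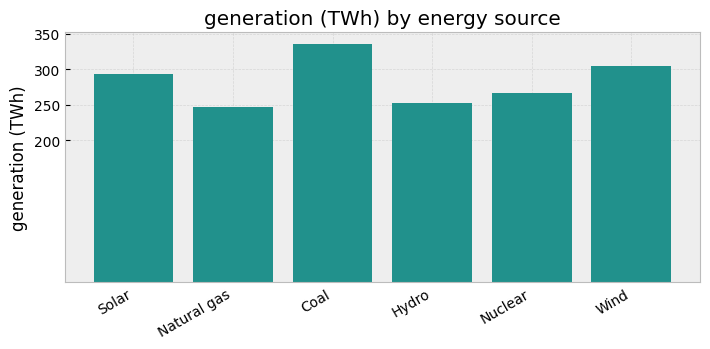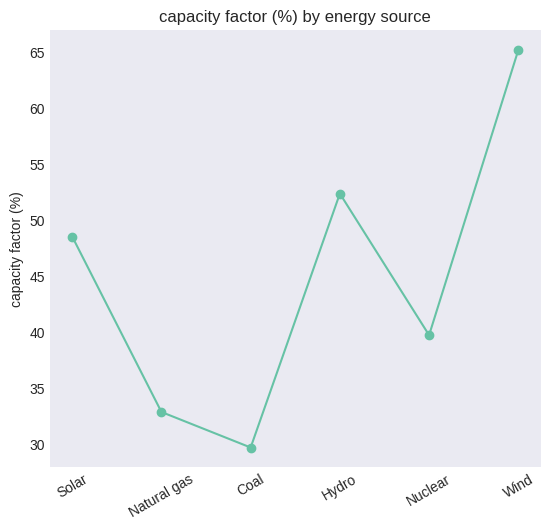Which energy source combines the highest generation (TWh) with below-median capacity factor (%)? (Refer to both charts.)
Chart 2 median capacity factor (%) ≈ 40; below-median energy sources: Natural gas, Coal, Nuclear. Among those, Coal has the highest generation (TWh) (≈ 350).

Coal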